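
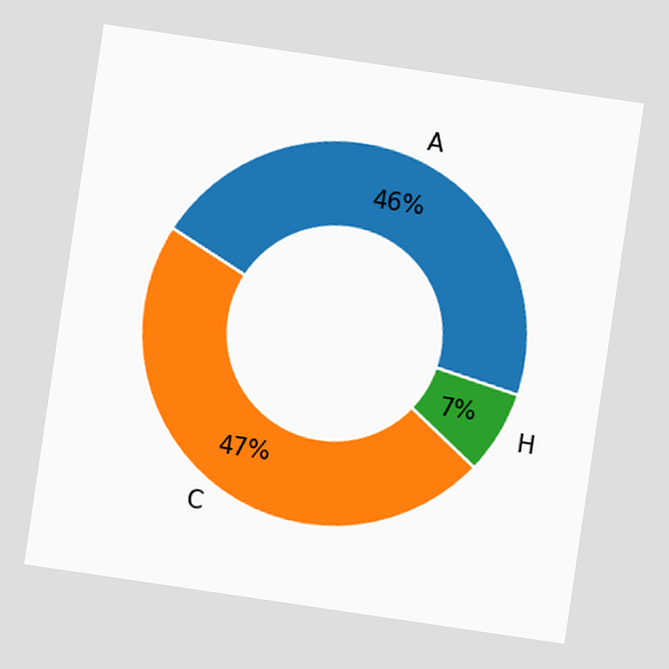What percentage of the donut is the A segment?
46%

The chart is tilted about 8° clockwise. The A segment takes up 46% of the ring.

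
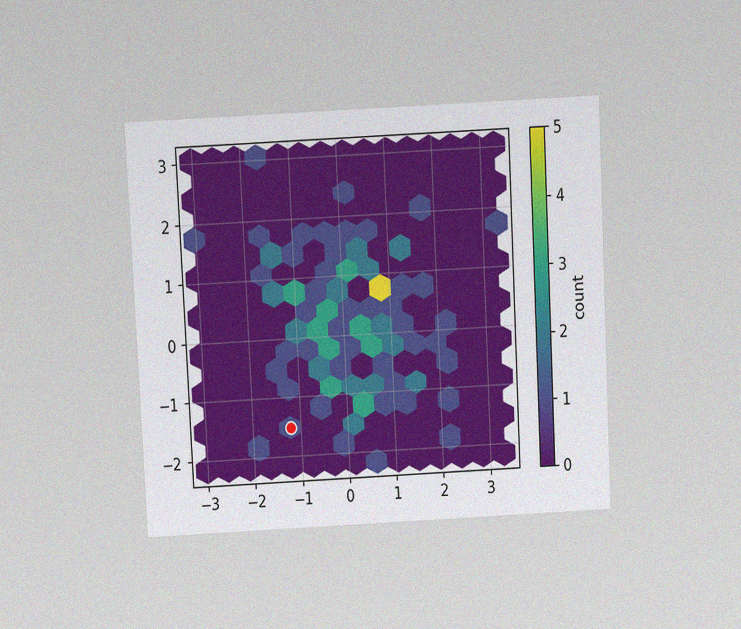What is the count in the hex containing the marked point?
The chart is tilted about 3° counter-clockwise and viewed slightly from above, with some photo noise. The marked hex reads 1 on the colorbar.

1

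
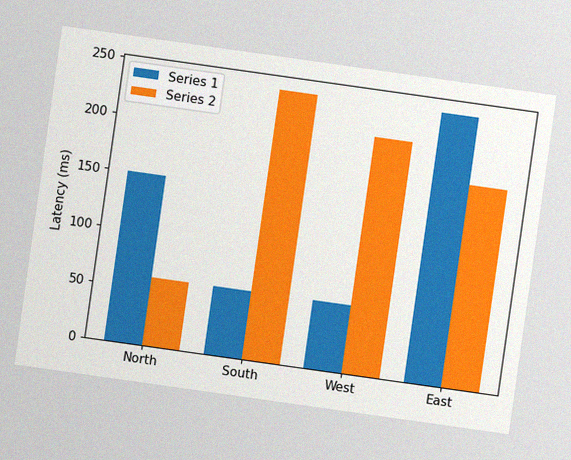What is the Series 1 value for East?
The chart is tilted about 8° clockwise, with some photo noise. The Series 1 bar at East reaches 240ms on the y-axis.

240ms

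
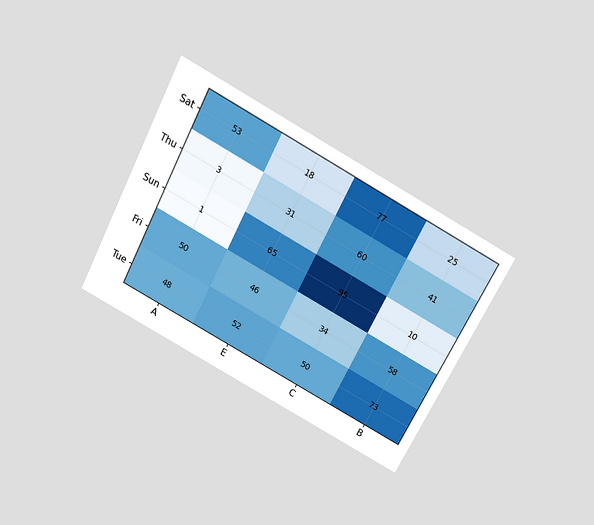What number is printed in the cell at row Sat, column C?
The chart is tilted about 28° clockwise and viewed slightly from above. The (Sat, C) cell reads 77.

77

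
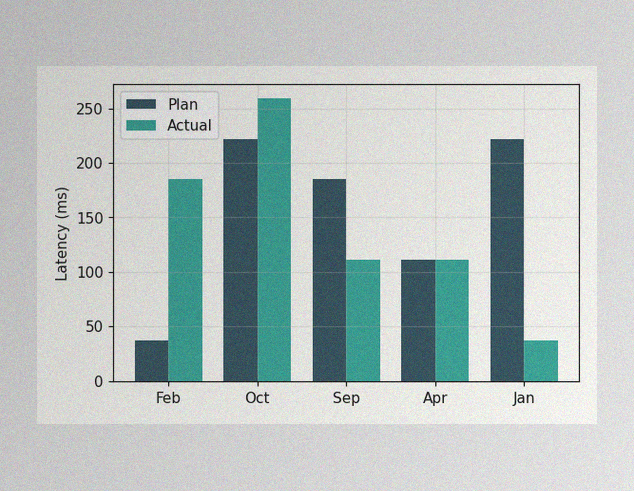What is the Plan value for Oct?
The image has some photo noise and uneven lighting. The Plan bar at Oct reaches 222ms on the y-axis.

222ms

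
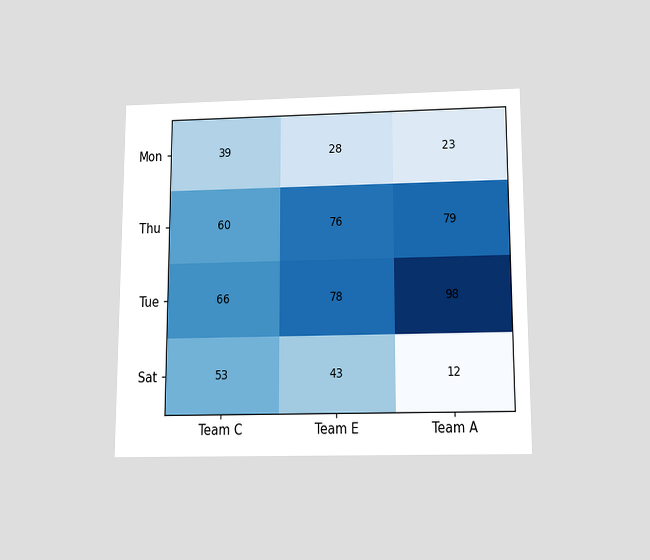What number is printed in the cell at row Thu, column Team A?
The chart is viewed slightly from below. The (Thu, Team A) cell reads 79.

79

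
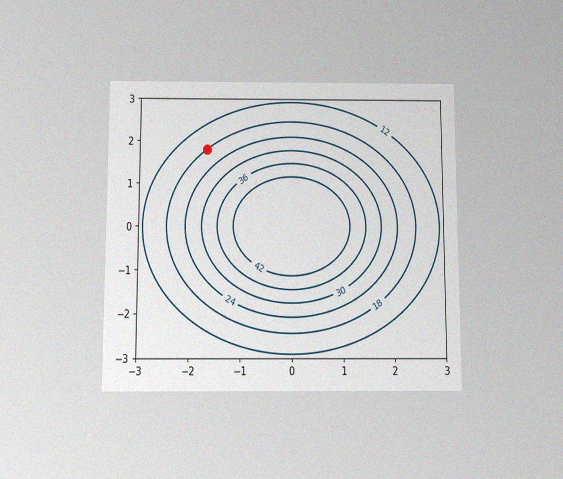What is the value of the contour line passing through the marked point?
The chart is viewed slightly from below, with some photo noise. The marked point sits on the contour labelled 18.

18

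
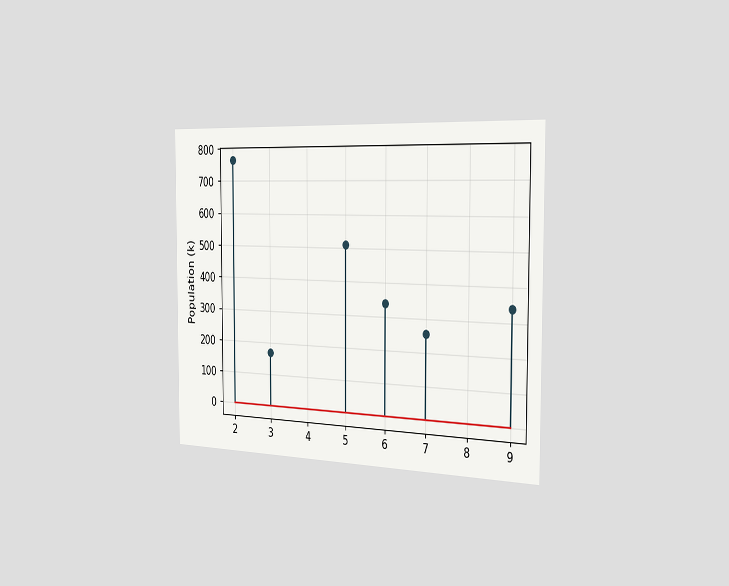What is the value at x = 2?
The chart is viewed slightly from the right. The stem at x=2 reaches 765k.

765k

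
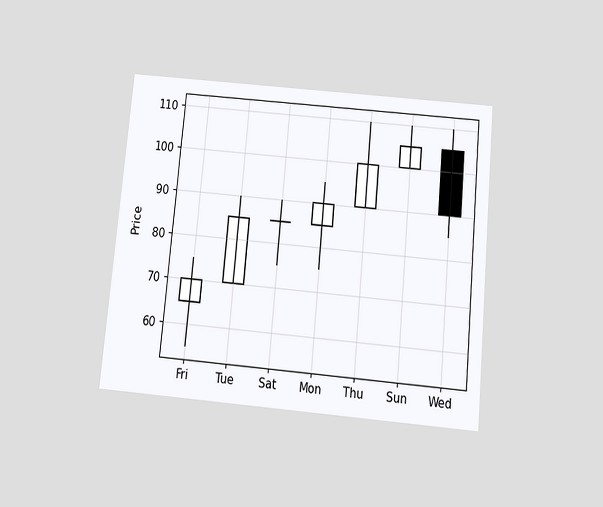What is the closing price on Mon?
The chart is tilted about 5° clockwise and viewed slightly from below. The Mon candle closes at 90.

90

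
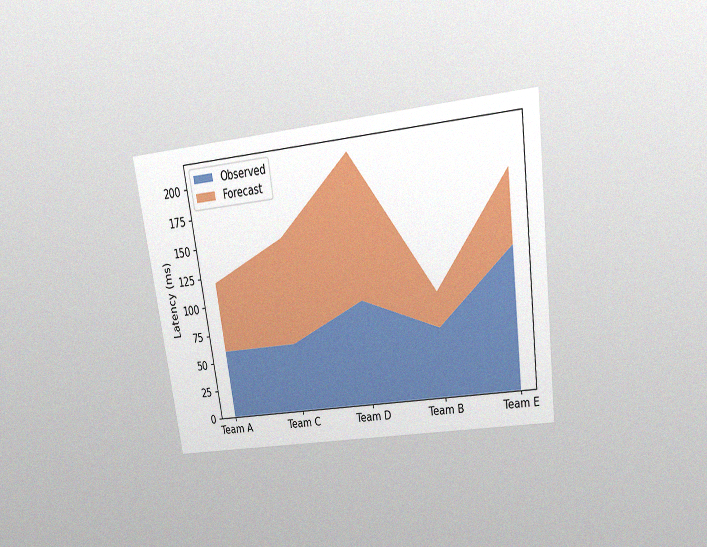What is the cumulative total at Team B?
90ms

The chart is tilted about 8° counter-clockwise and viewed slightly from above, with some photo noise. The stacked total at Team B reaches 90ms.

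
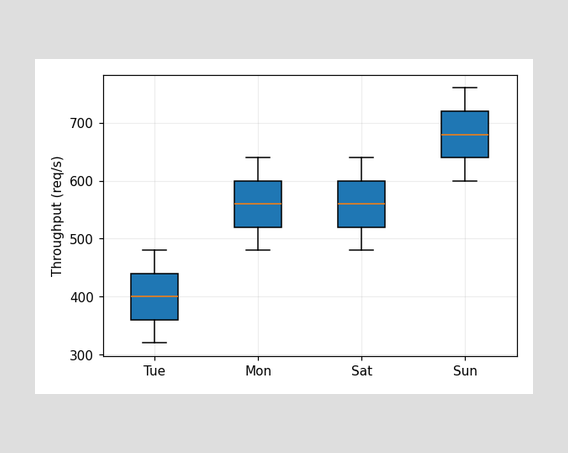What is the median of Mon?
560req/s

The median line in the Mon box sits at 560req/s.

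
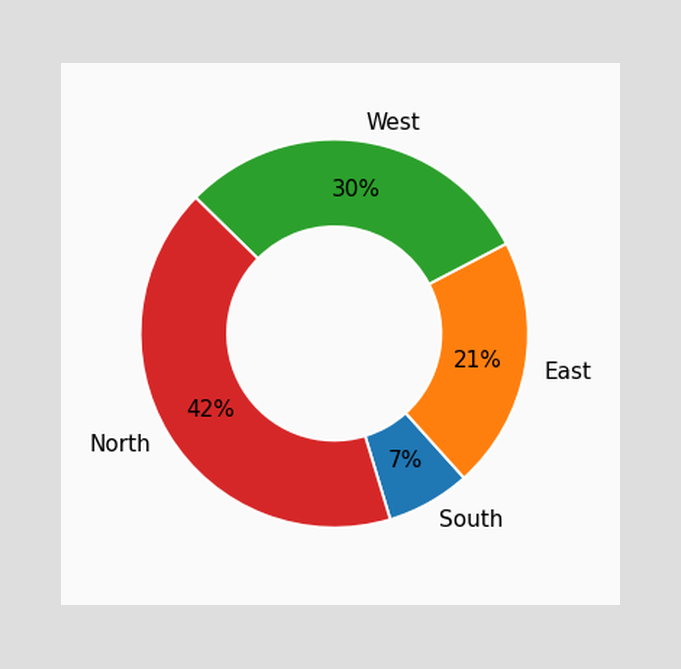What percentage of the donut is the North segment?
42%

The North segment takes up 42% of the ring.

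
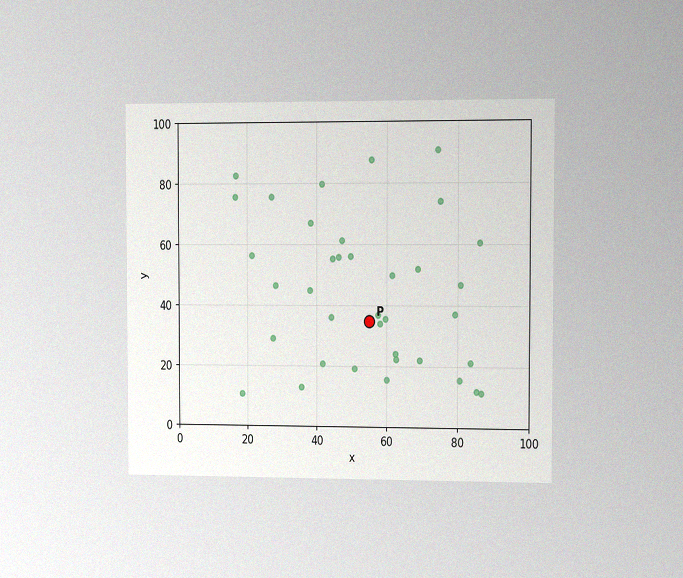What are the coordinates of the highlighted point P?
(55, 35)

The chart is viewed slightly from the right, with some photo noise. Following the gridlines from P to each axis, P sits at (55, 35).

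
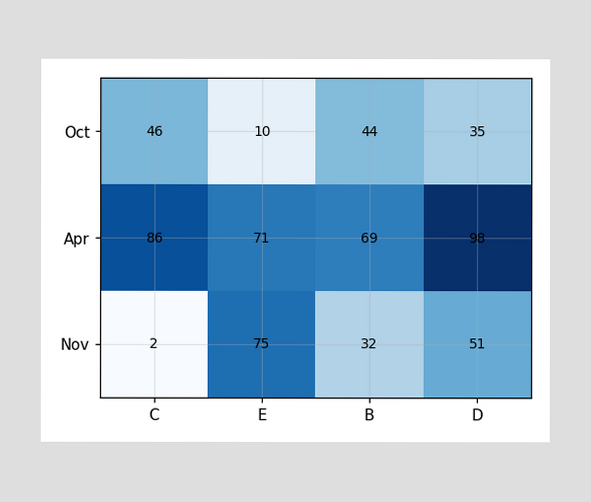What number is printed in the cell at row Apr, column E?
The (Apr, E) cell reads 71.

71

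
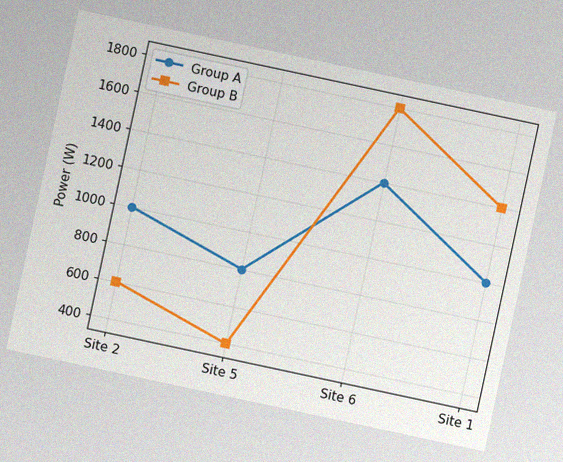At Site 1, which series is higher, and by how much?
The chart is tilted about 12° clockwise, with some photo noise. At Site 1, Group B sits above the other line by 400W.

Group B, by 400W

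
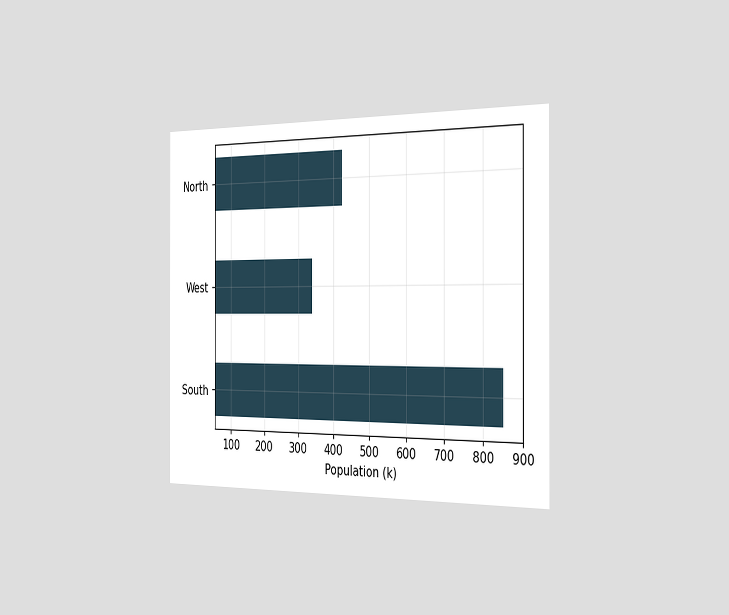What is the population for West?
The chart is viewed slightly from the right. Reading along the chart's x-axis, the West bar reaches 340k.

340k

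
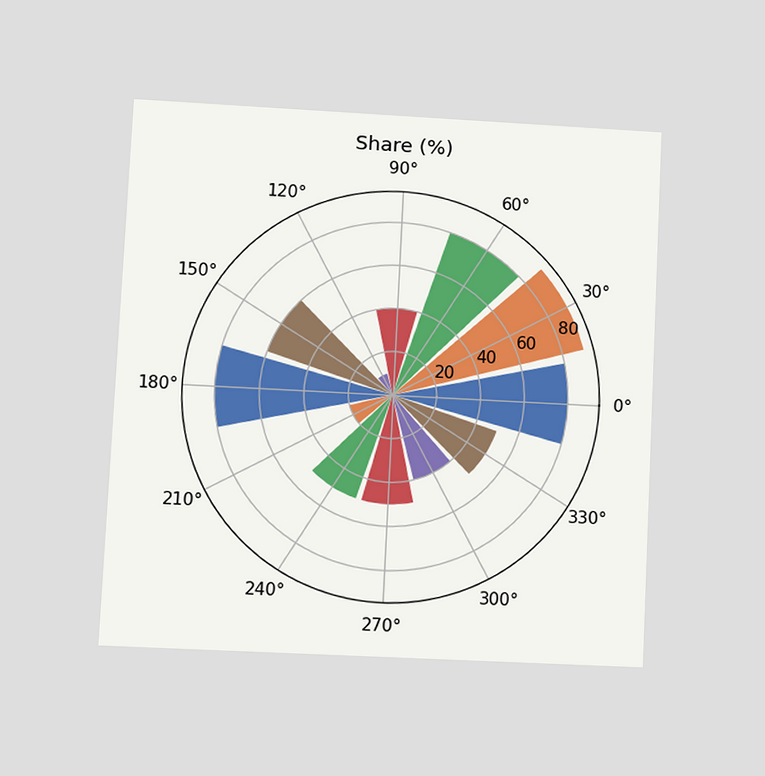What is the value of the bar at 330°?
50%

The chart is tilted about 3° clockwise and viewed at a slight angle. The bar at 330° reaches 50% on the radial axis.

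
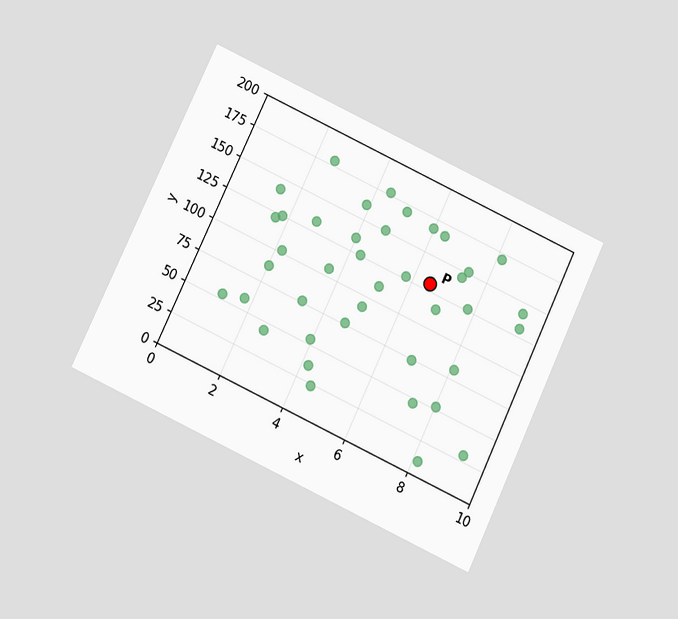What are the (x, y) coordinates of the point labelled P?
The chart is tilted about 25° clockwise and viewed at a slight angle. Following the gridlines from P to each axis, P sits at (6.5, 130).

(6.5, 130)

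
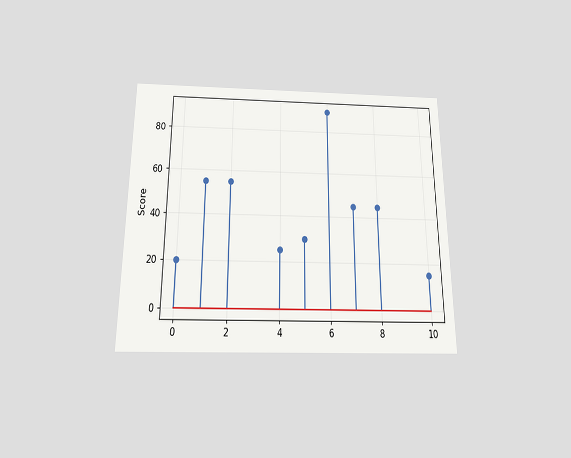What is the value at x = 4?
25

The chart is viewed slightly from below. The stem at x=4 reaches 25.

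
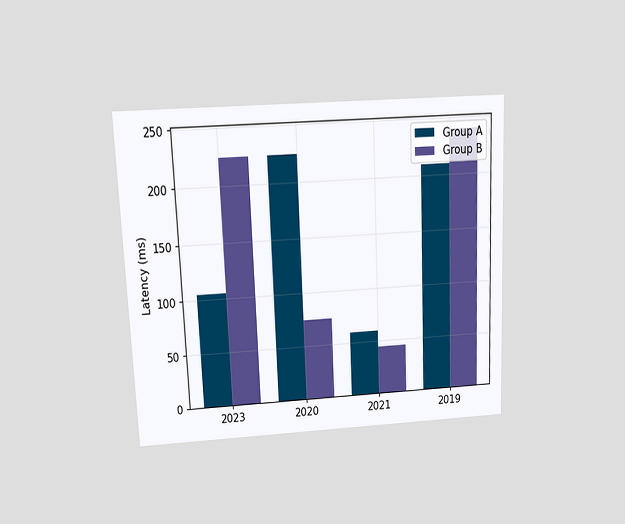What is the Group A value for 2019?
The chart is tilted about 2° counter-clockwise and viewed at a slight angle. The Group A bar at 2019 reaches 210ms on the y-axis.

210ms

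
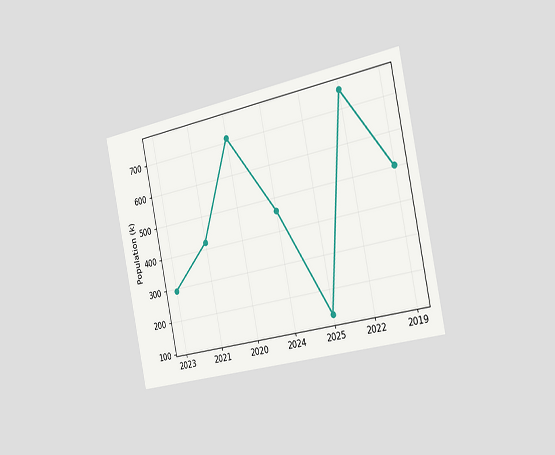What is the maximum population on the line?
The chart is tilted about 12° counter-clockwise and viewed slightly from the right. The highest point is at 2022, and reading across to the y-axis gives 756k.

756k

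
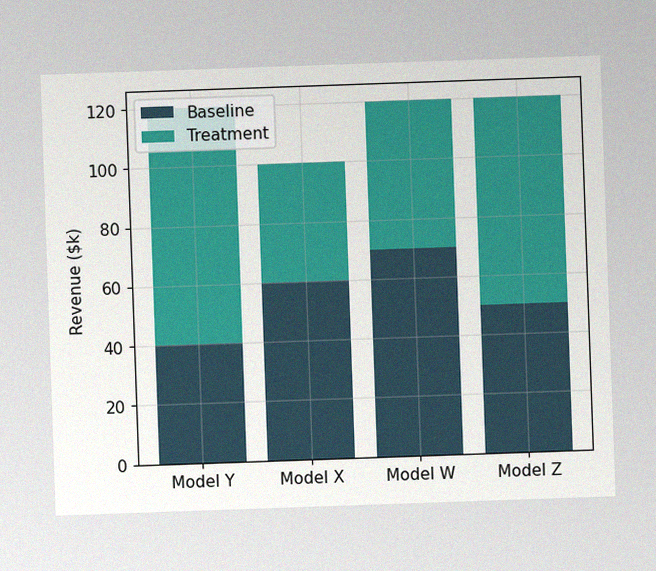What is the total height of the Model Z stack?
The image has some photo noise and uneven lighting. The Model Z stack's top reaches $120k on the y-axis.

$120k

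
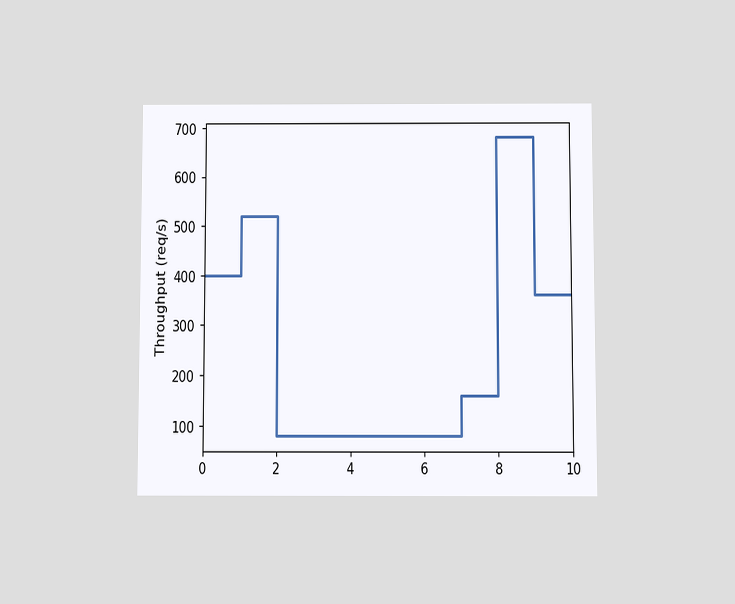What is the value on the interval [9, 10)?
360req/s

The chart is viewed slightly from below. On [9, 10) the step sits at 360req/s.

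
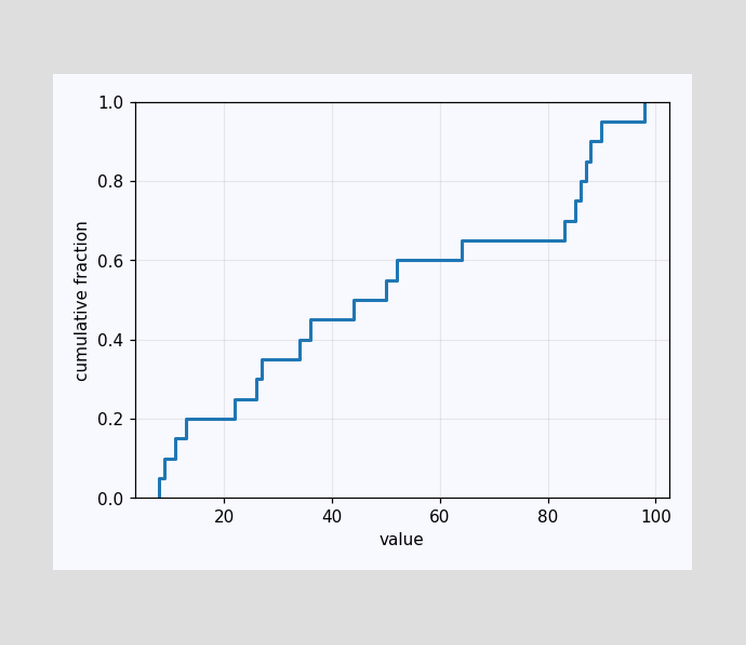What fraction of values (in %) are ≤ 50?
55%

At x=50 the ECDF step is at 55%.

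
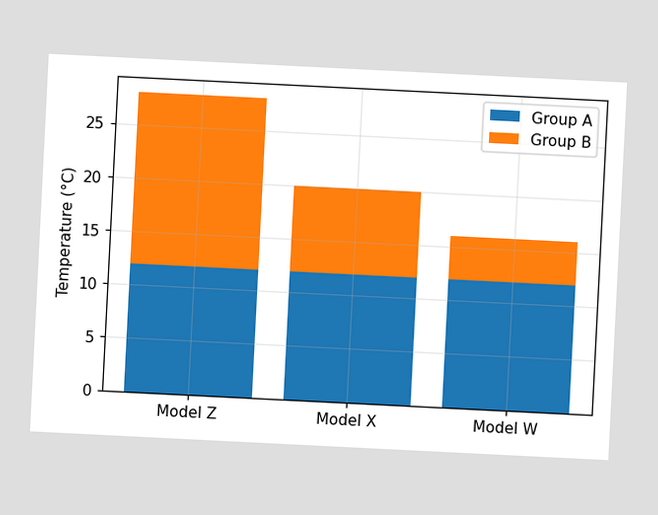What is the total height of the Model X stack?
The chart is tilted about 3° clockwise. The Model X stack's top reaches 20°C on the y-axis.

20°C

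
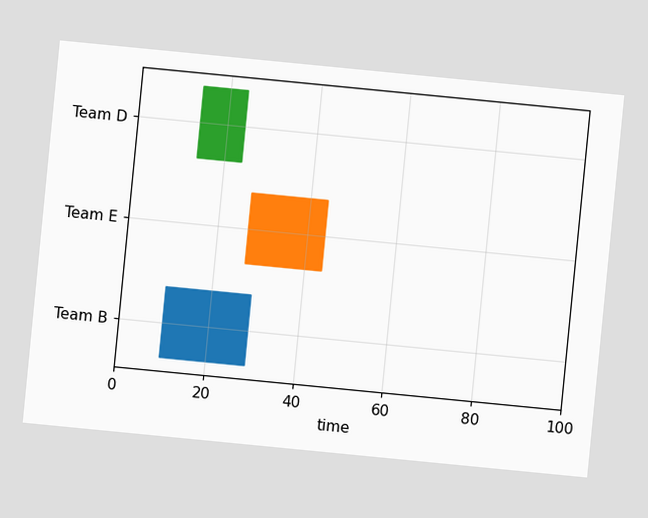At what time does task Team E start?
27

The chart is tilted about 6° clockwise. The Team E bar begins at t=27.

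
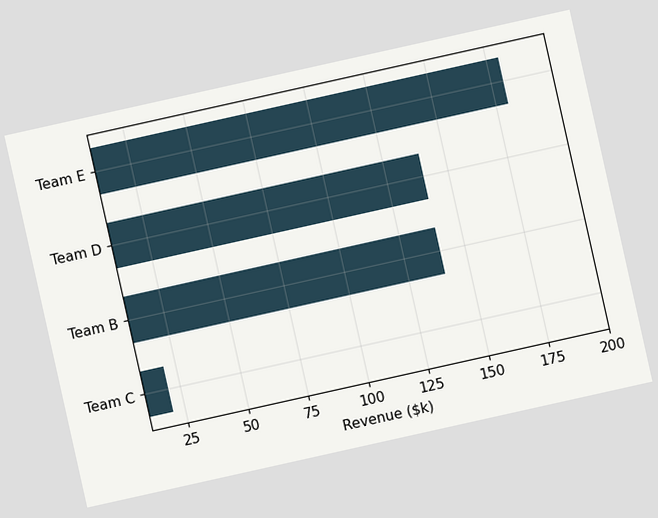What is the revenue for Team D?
$140k

The chart is tilted about 13° counter-clockwise. Reading along the chart's x-axis, the Team D bar reaches $140k.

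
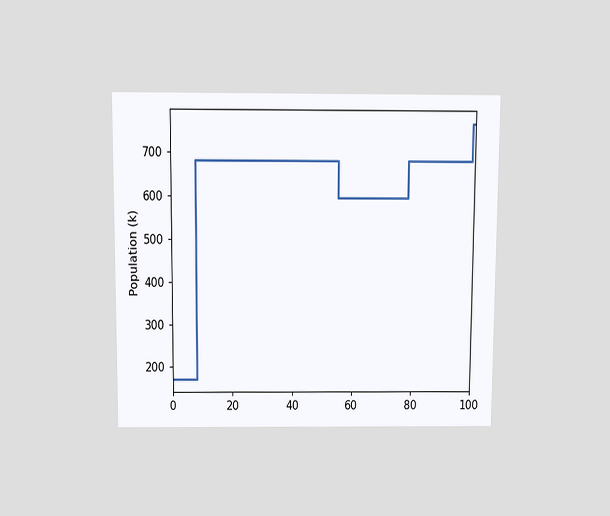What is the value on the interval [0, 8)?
170k

The chart is viewed slightly from above. On [0, 8) the step sits at 170k.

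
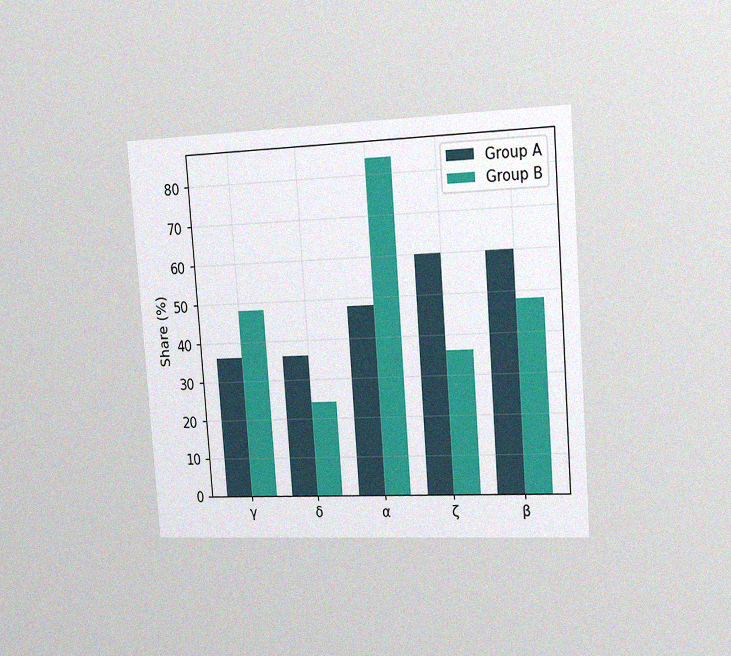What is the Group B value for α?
The chart is tilted about 4° counter-clockwise and viewed slightly from the right, with some photo noise. The Group B bar at α reaches 84% on the y-axis.

84%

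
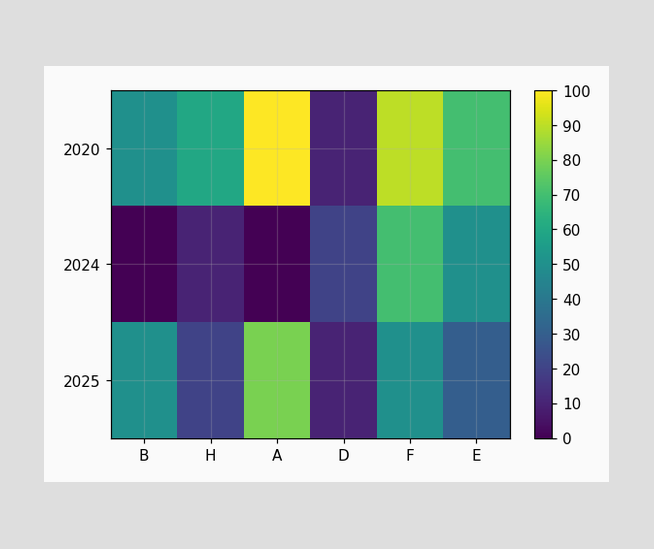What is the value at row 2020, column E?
70

Matching cell (2020, E) against the colorbar gives 70.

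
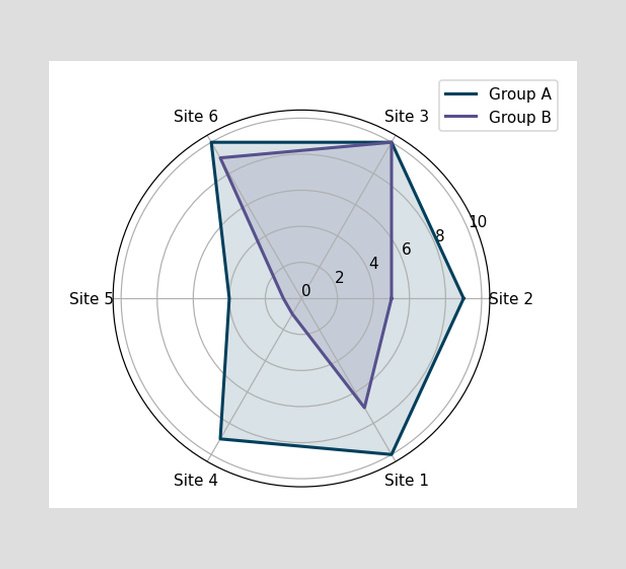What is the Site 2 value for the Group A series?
9

On the Site 2 axis, Group A reaches 9.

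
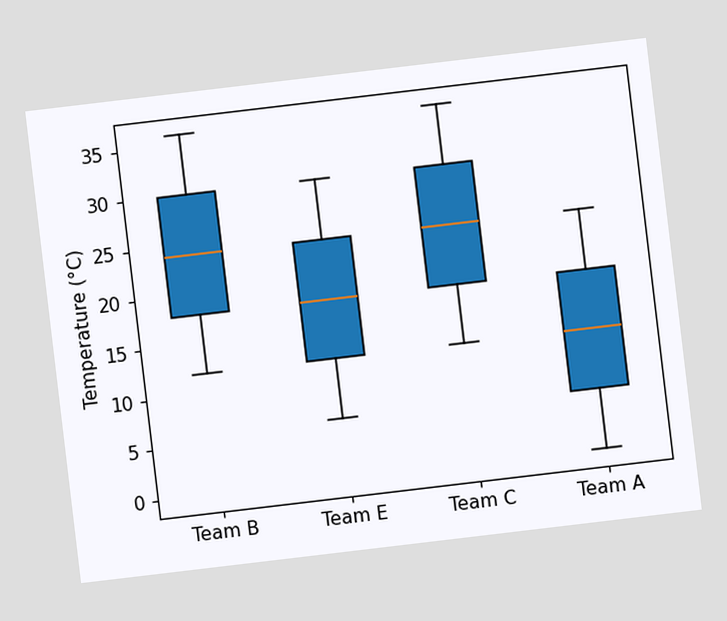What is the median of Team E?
18°C

The chart is tilted about 7° counter-clockwise. The median line in the Team E box sits at 18°C.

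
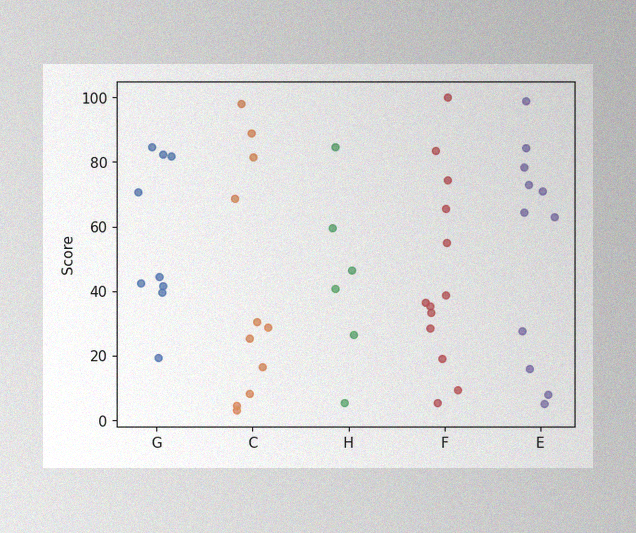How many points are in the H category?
The image has some photo noise and uneven lighting. Counting the markers in the H column gives 6.

6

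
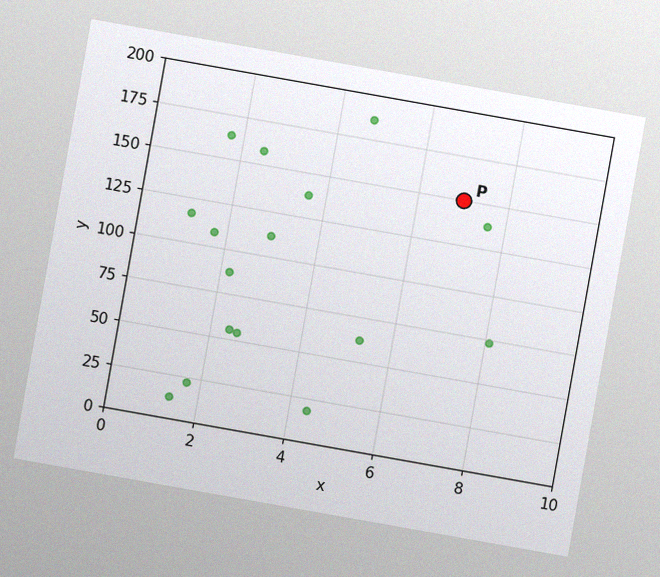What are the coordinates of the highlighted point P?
(7, 150)

The chart is tilted about 10° clockwise, with some photo noise. Following the gridlines from P to each axis, P sits at (7, 150).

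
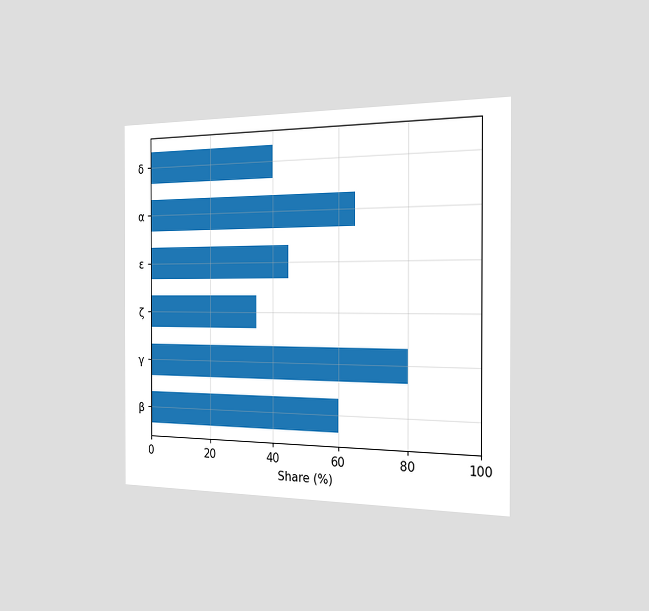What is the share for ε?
The chart is viewed slightly from the right. Reading along the chart's x-axis, the ε bar reaches 45%.

45%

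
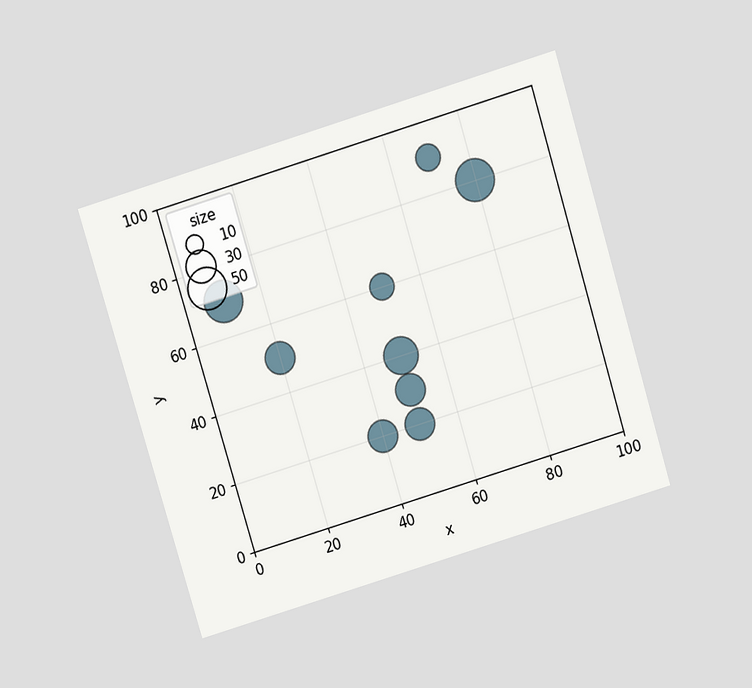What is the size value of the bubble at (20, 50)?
The chart is tilted about 17° counter-clockwise and viewed slightly from above. Matching the bubble at (20, 50) against the size legend gives 30.

30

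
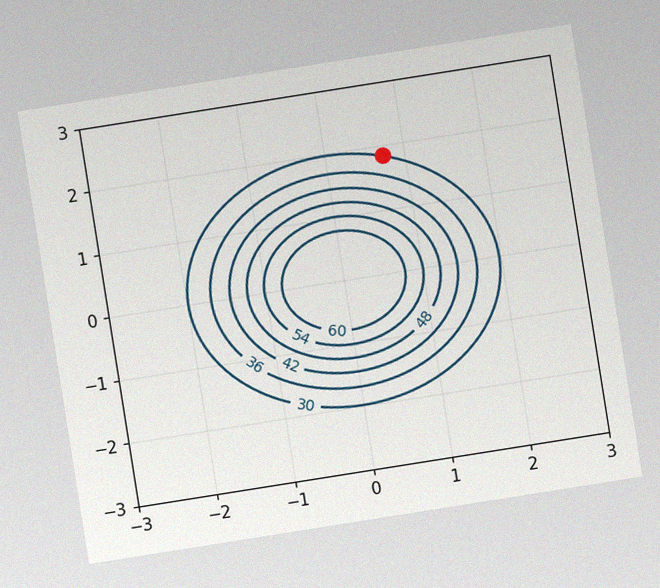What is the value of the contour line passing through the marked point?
The chart is tilted about 9° counter-clockwise, with some photo noise. The marked point sits on the contour labelled 30.

30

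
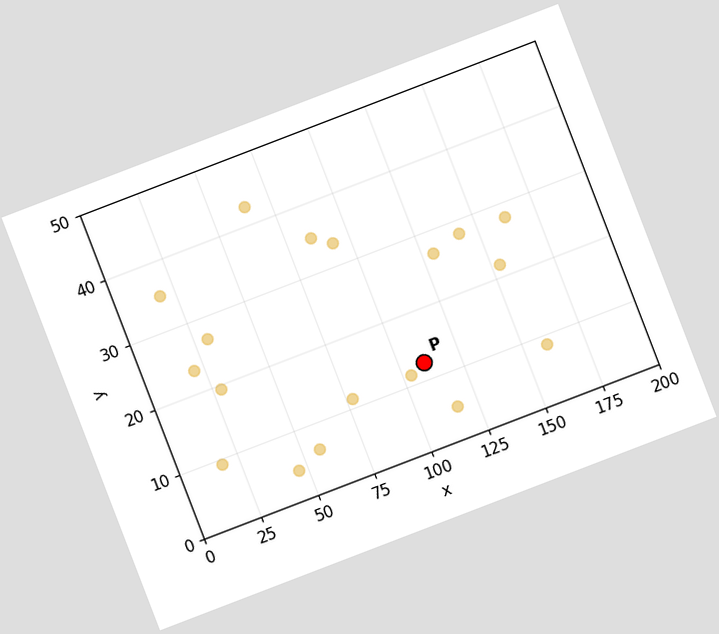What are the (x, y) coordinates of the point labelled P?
The chart is tilted about 21° counter-clockwise. Following the gridlines from P to each axis, P sits at (110, 12.5).

(110, 12.5)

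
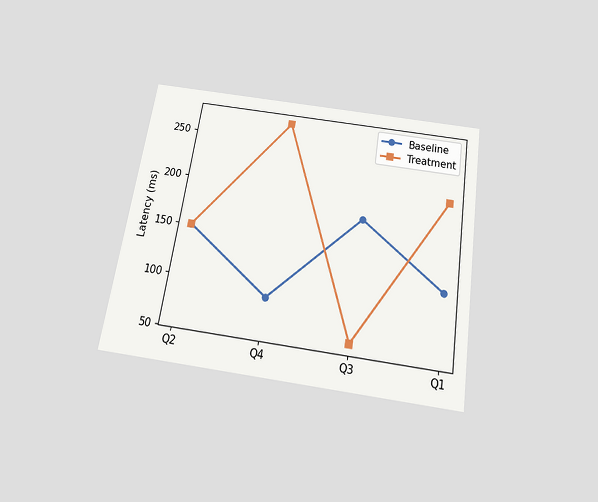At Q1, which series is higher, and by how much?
Treatment, by 90ms

The chart is tilted about 9° clockwise and viewed slightly from below. At Q1, Treatment sits above the other line by 90ms.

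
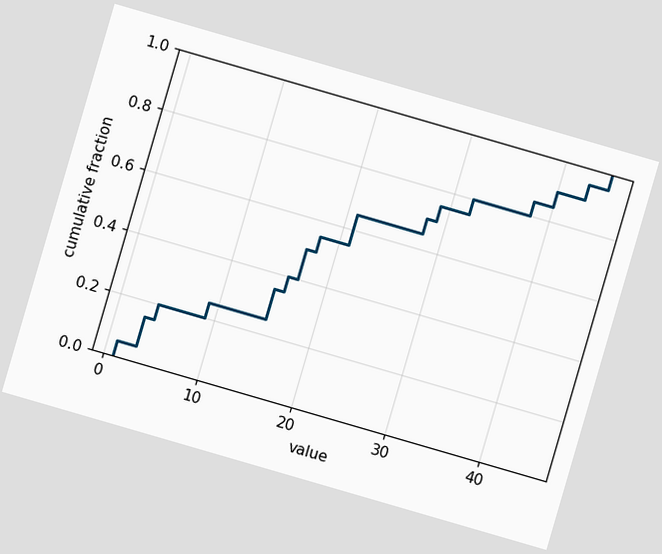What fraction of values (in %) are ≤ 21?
The chart is tilted about 16° clockwise. At x=21 the ECDF step is at 65%.

65%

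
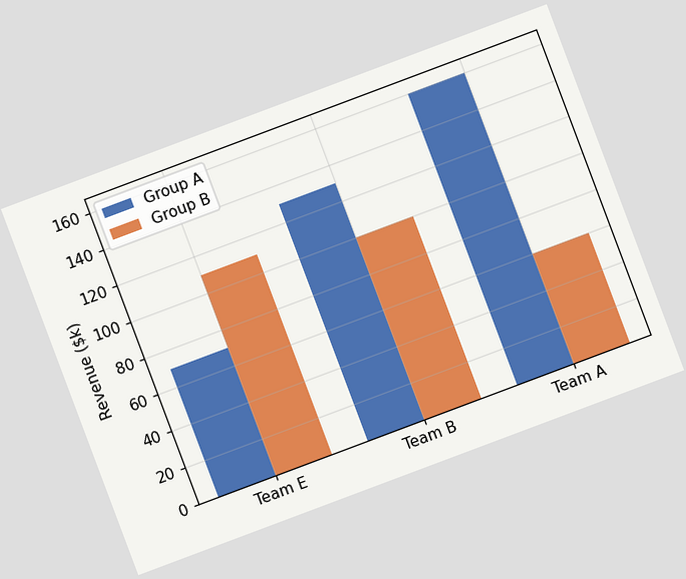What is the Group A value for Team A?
The chart is tilted about 21° counter-clockwise. The Group A bar at Team A reaches $160k on the y-axis.

$160k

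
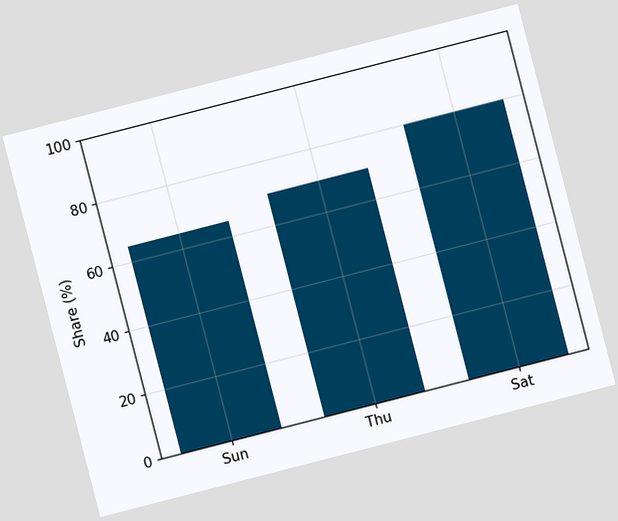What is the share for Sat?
80%

The chart is tilted about 14° counter-clockwise. Reading along the chart's y-axis, the Sat bar reaches 80%.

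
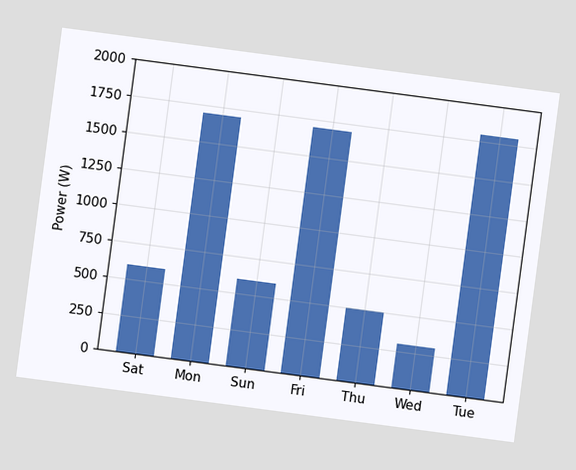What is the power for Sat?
The chart is tilted about 8° clockwise. Reading along the chart's y-axis, the Sat bar reaches 600W.

600W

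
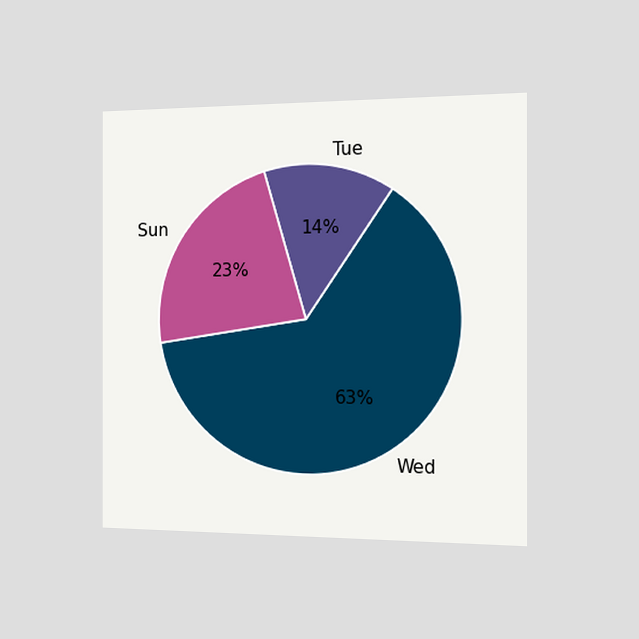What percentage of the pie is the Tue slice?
14%

The chart is viewed slightly from the right. The Tue slice takes up 14% of the pie.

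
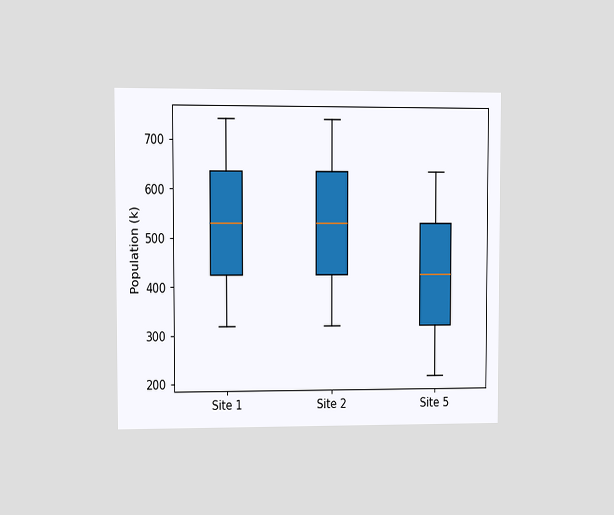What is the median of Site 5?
424k

The chart is viewed at a slight angle. The median line in the Site 5 box sits at 424k.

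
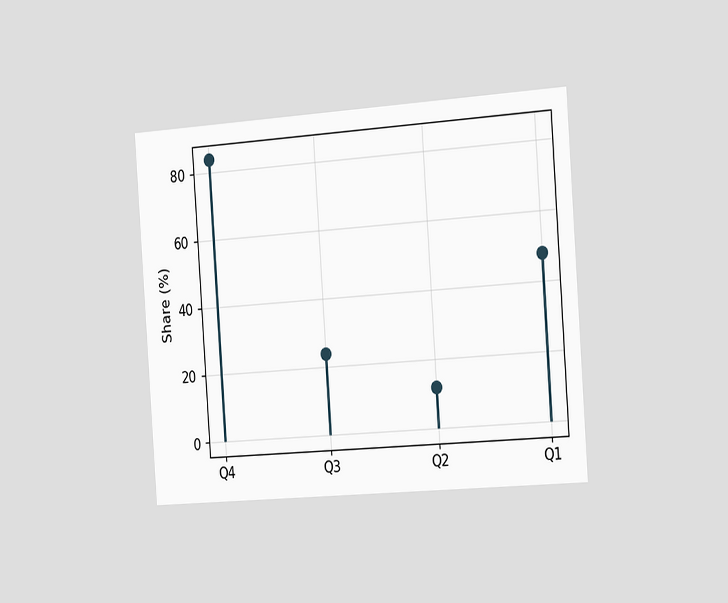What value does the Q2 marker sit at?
The chart is tilted about 4° counter-clockwise and viewed slightly from the right. The Q2 marker sits at 12%.

12%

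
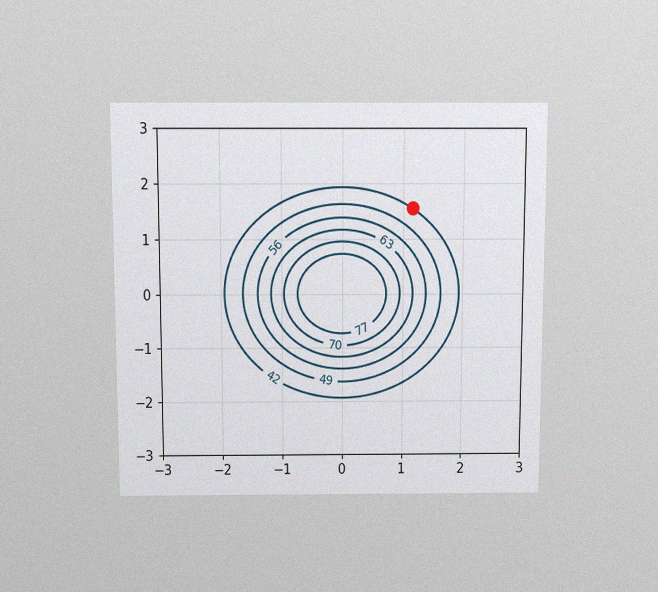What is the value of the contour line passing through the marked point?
The chart is viewed slightly from above, with some photo noise. The marked point sits on the contour labelled 42.

42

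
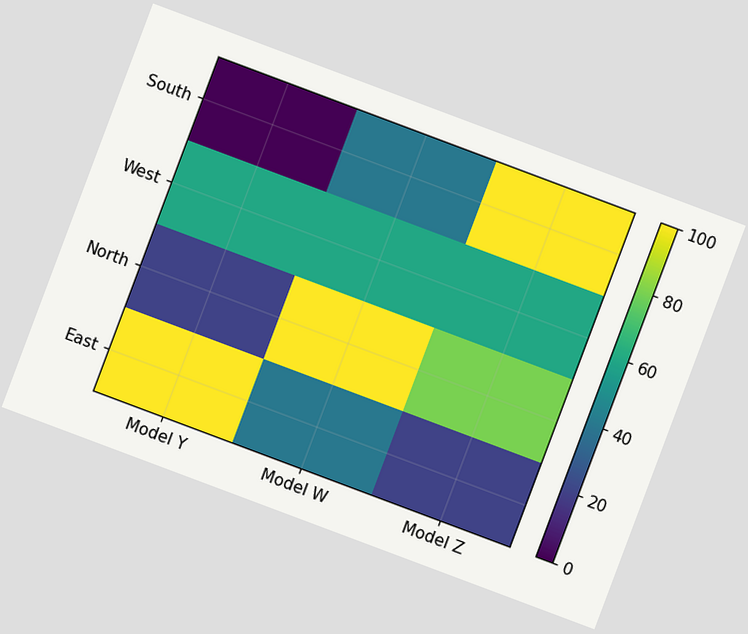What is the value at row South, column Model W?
40

The chart is tilted about 21° clockwise. Matching cell (South, Model W) against the colorbar gives 40.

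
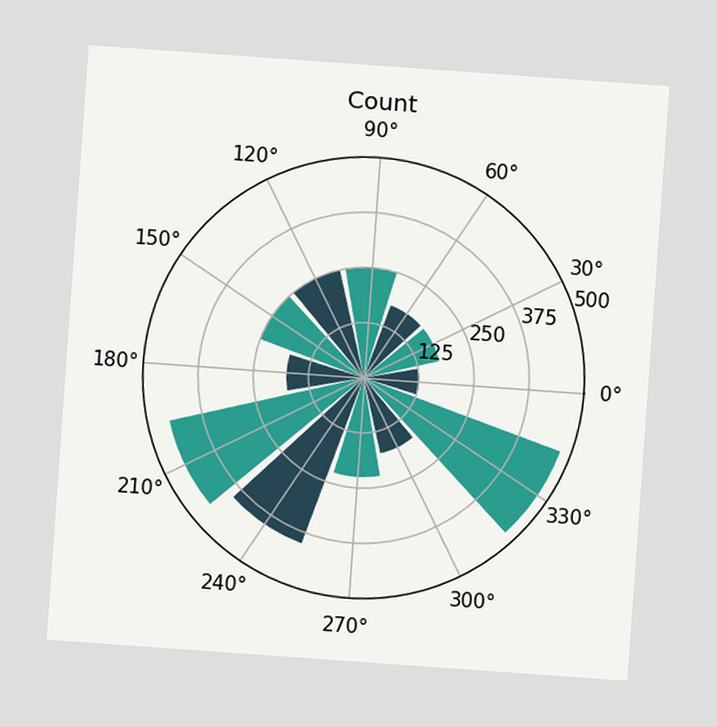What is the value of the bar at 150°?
250

The chart is tilted about 4° clockwise. The bar at 150° reaches 250 on the radial axis.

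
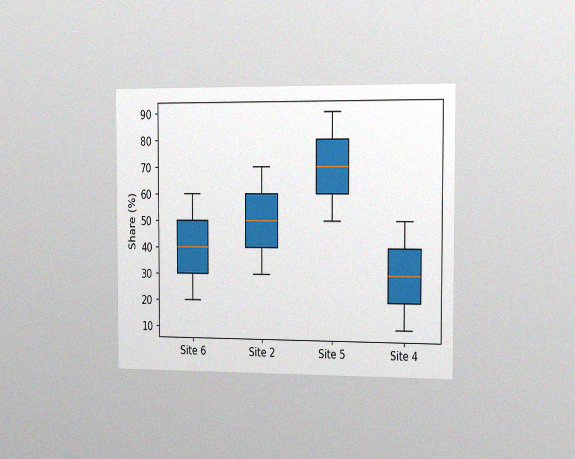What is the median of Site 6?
The chart is viewed slightly from the right, with some photo noise. The median line in the Site 6 box sits at 40%.

40%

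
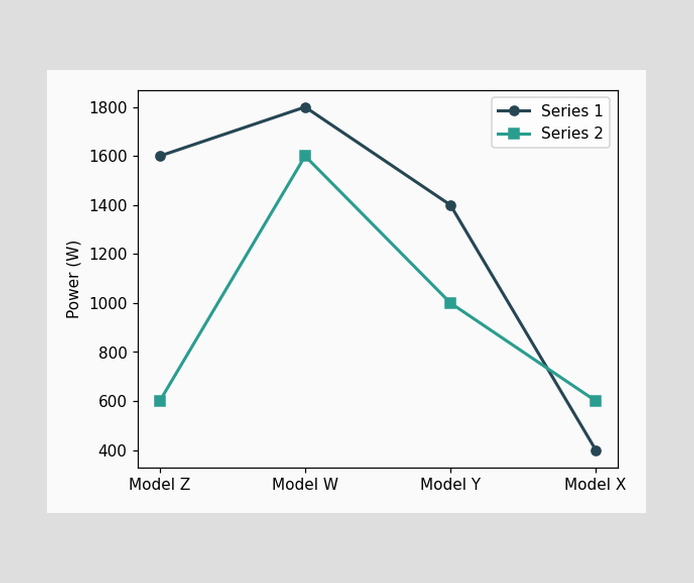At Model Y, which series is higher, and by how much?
At Model Y, Series 1 sits above the other line by 400W.

Series 1, by 400W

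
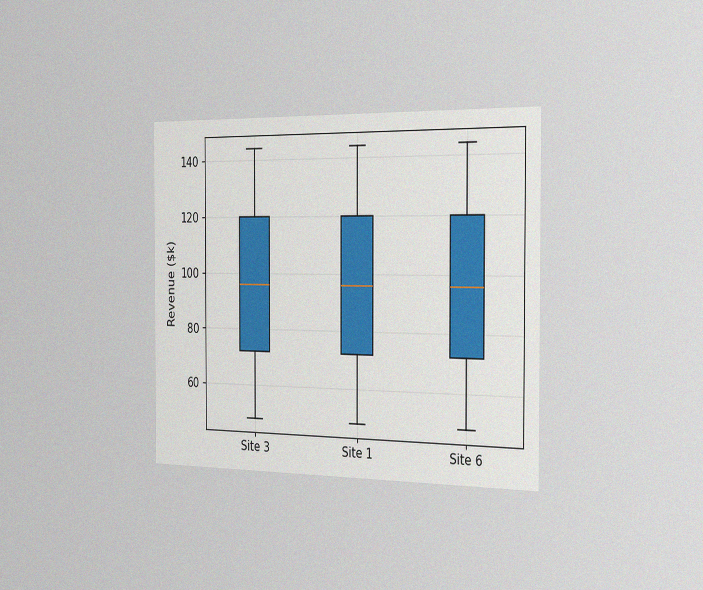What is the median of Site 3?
The chart is viewed slightly from the right, with some photo noise. The median line in the Site 3 box sits at $96k.

$96k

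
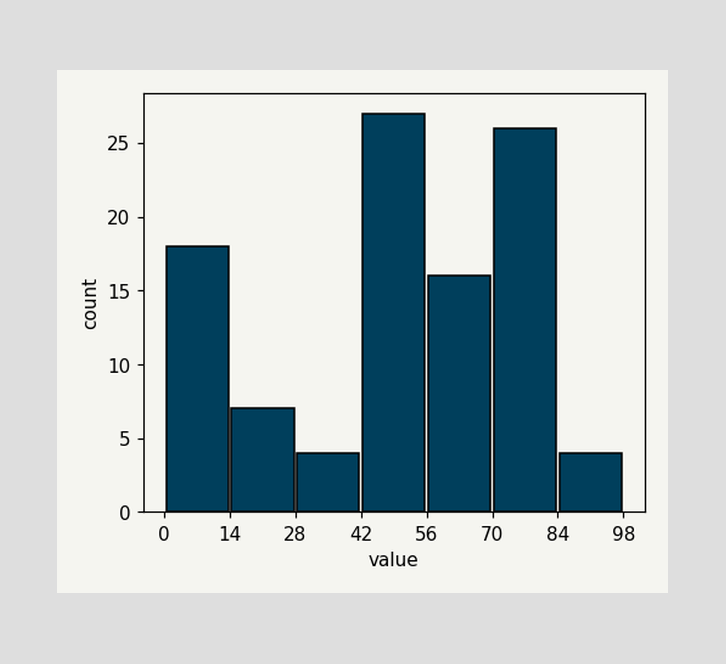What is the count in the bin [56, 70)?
The [56, 70) bin has height 16.

16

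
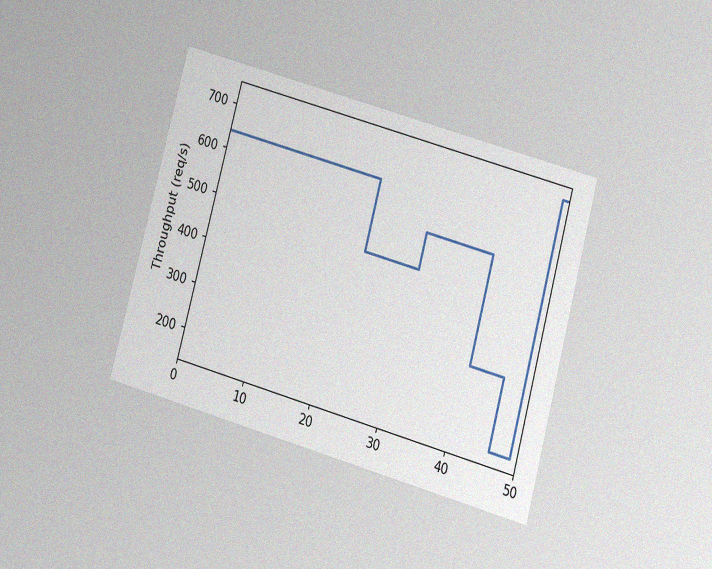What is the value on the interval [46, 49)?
160req/s

The chart is tilted about 15° clockwise and viewed slightly from below, with some photo noise. On [46, 49) the step sits at 160req/s.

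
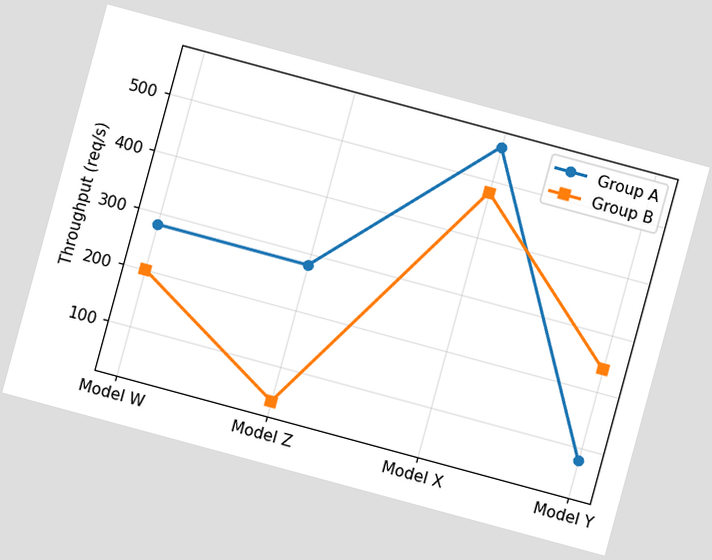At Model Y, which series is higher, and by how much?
Group B, by 160req/s

The chart is tilted about 15° clockwise. At Model Y, Group B sits above the other line by 160req/s.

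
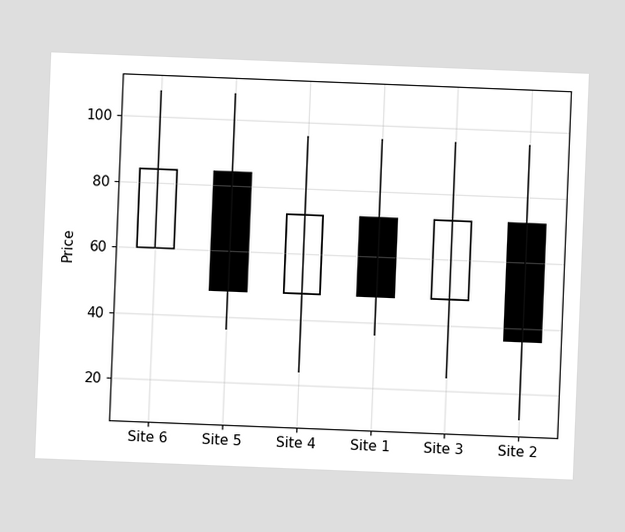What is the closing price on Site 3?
72

The chart is tilted about 2° clockwise. The Site 3 candle closes at 72.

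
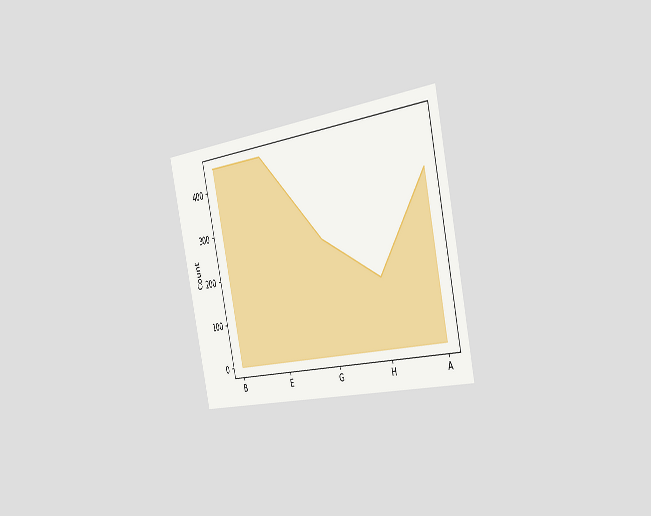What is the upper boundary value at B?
450

The chart is tilted about 13° counter-clockwise and viewed slightly from the right. At B the upper boundary is at 450.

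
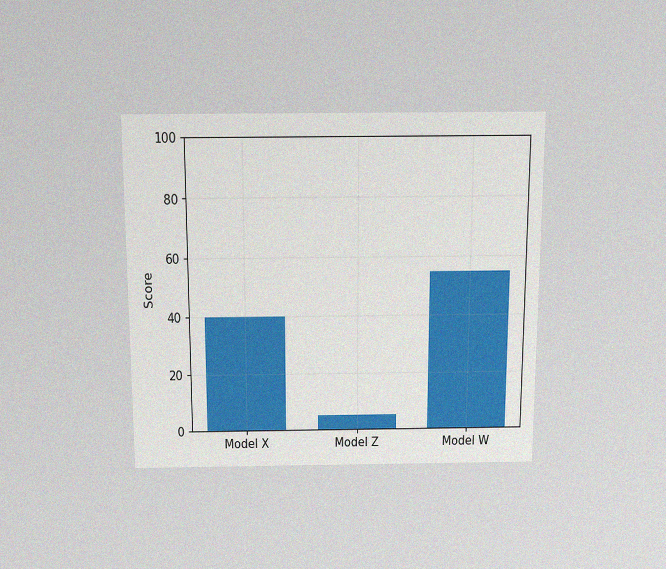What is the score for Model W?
The chart is viewed slightly from above, with some photo noise. Reading along the chart's y-axis, the Model W bar reaches 55.

55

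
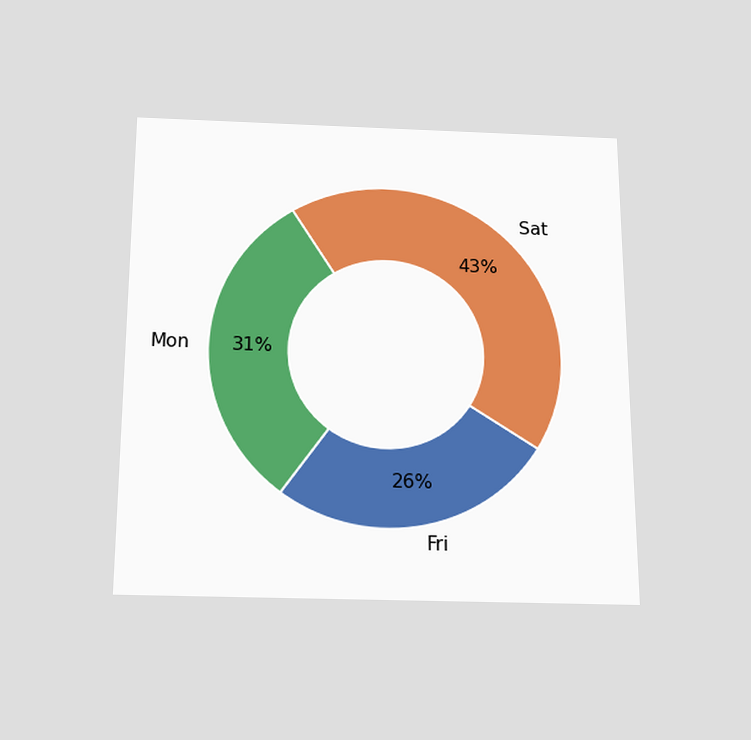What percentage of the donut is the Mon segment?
31%

The chart is viewed slightly from below. The Mon segment takes up 31% of the ring.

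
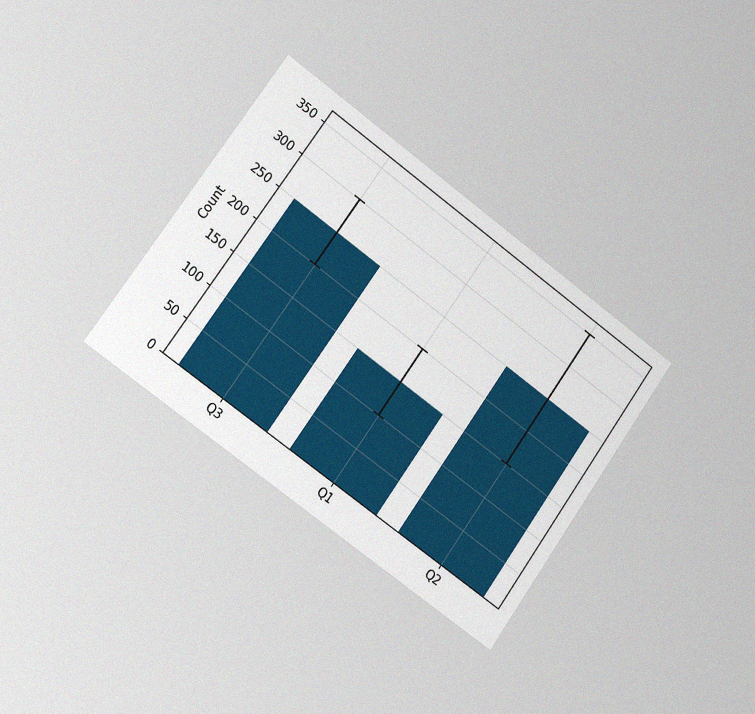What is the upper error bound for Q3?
300

The chart is tilted about 36° clockwise and viewed slightly from the left, with some photo noise. The Q3 bar's upper whisker reaches 300.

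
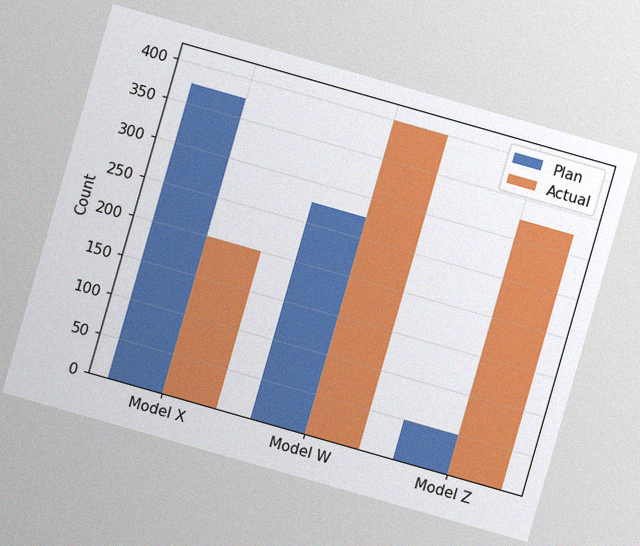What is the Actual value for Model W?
400

The chart is tilted about 16° clockwise, with some photo noise. The Actual bar at Model W reaches 400 on the y-axis.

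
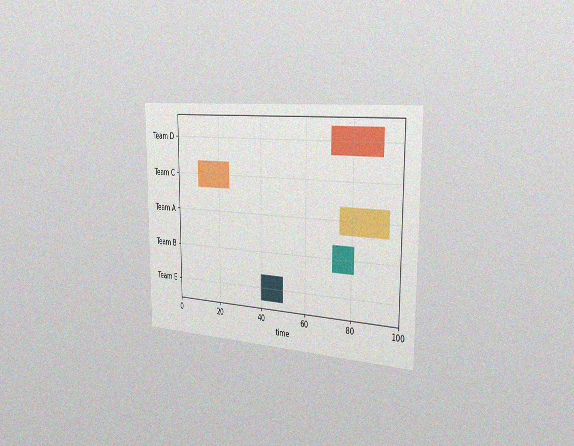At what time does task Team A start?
The chart is viewed slightly from the right, with some photo noise. The Team A bar begins at t=75.

75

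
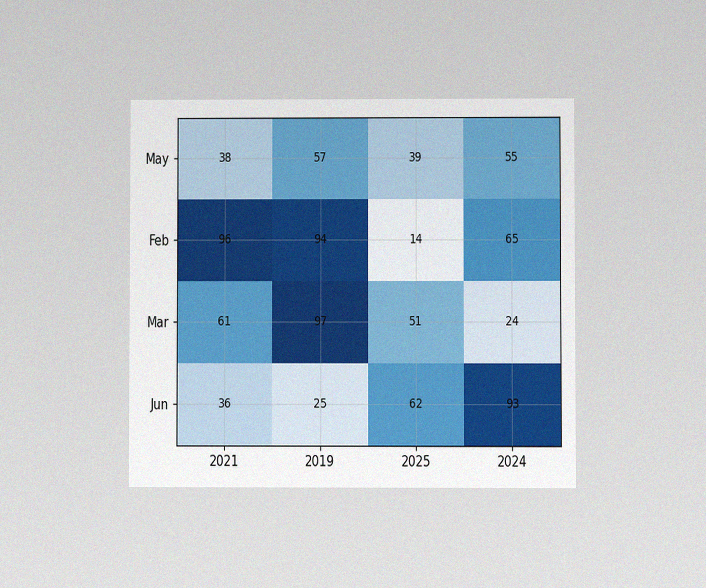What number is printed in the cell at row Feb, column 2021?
96

The chart is viewed at a slight angle, with some photo noise. The (Feb, 2021) cell reads 96.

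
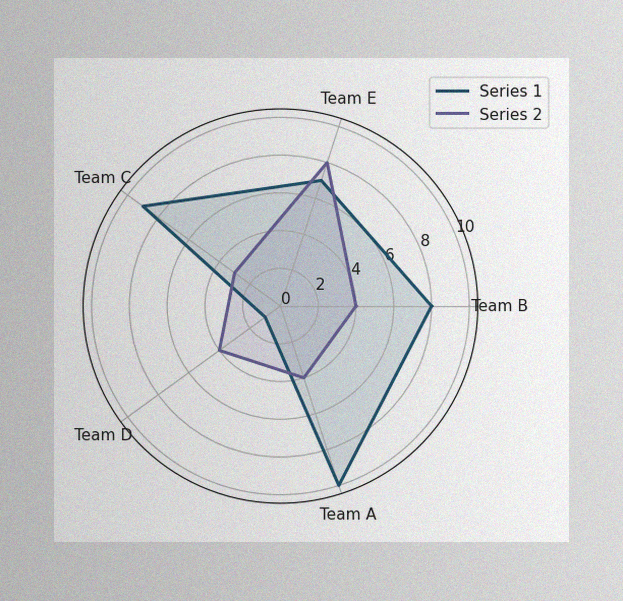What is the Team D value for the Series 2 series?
4

The image has some photo noise and uneven lighting. On the Team D axis, Series 2 reaches 4.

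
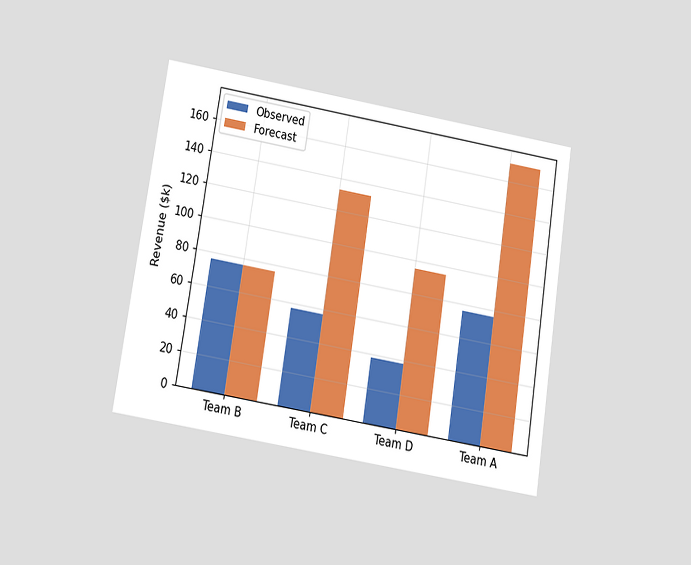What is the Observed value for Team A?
The chart is tilted about 9° clockwise and viewed slightly from below. The Observed bar at Team A reaches $76k on the y-axis.

$76k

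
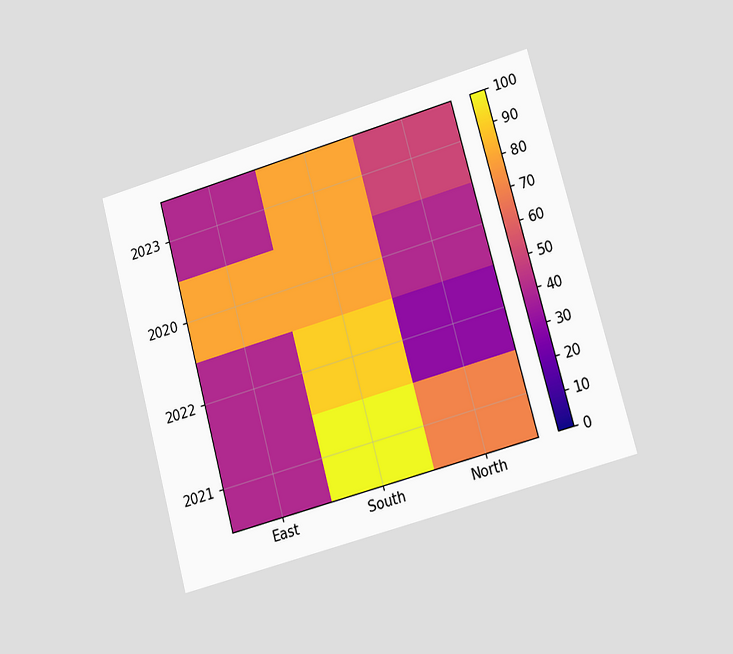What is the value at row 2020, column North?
The chart is tilted about 15° counter-clockwise and viewed slightly from the right. Matching cell (2020, North) against the colorbar gives 40.

40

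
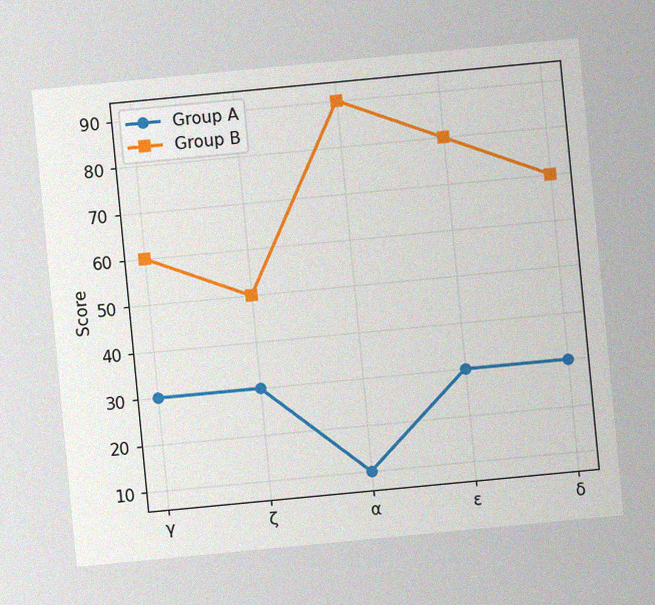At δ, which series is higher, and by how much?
Group B, by 40

The chart is tilted about 5° counter-clockwise, with some photo noise. At δ, Group B sits above the other line by 40.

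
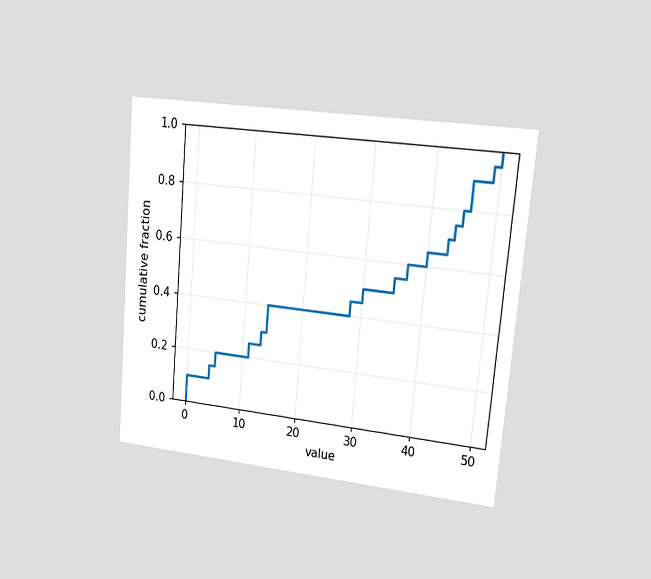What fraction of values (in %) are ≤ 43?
The chart is tilted about 5° clockwise and viewed slightly from the right. At x=43 the ECDF step is at 70%.

70%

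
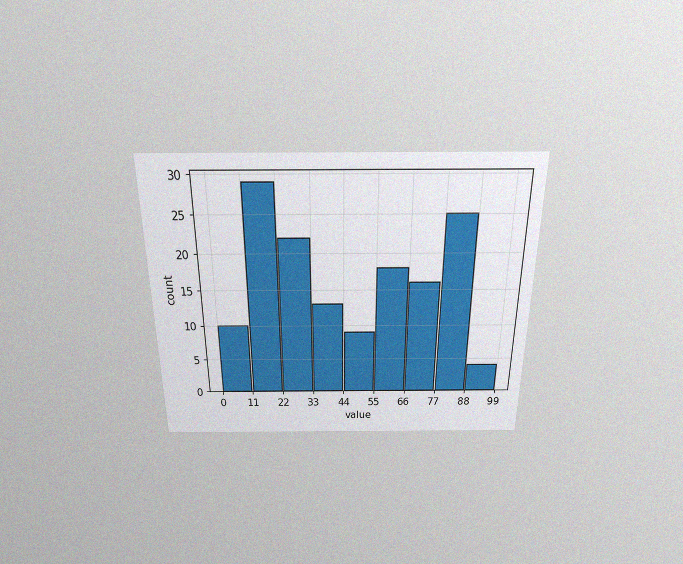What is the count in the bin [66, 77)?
The chart is viewed slightly from above, with some photo noise. The [66, 77) bin has height 16.

16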